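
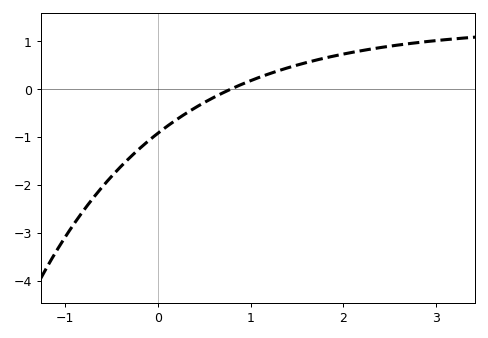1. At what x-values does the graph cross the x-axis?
0.787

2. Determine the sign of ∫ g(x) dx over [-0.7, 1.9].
negative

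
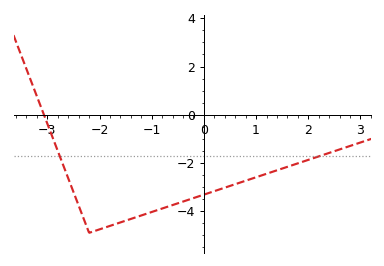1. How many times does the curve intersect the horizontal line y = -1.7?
2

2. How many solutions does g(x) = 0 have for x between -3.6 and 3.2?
1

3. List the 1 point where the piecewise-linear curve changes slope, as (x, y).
(-2.2, -4.9)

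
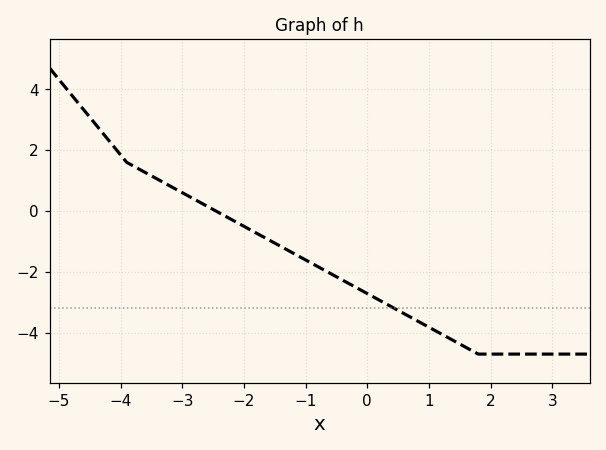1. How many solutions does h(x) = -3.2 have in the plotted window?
1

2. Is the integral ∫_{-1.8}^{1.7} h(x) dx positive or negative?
negative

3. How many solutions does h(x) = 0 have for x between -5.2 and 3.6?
1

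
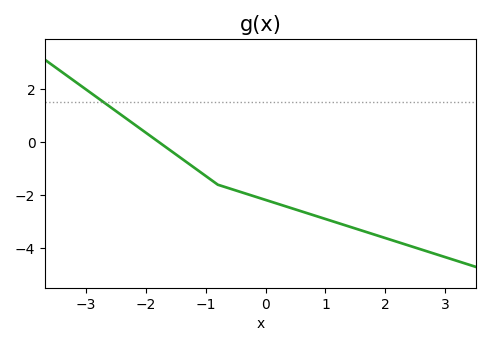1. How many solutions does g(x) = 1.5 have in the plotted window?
1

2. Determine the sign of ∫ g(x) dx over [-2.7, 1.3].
negative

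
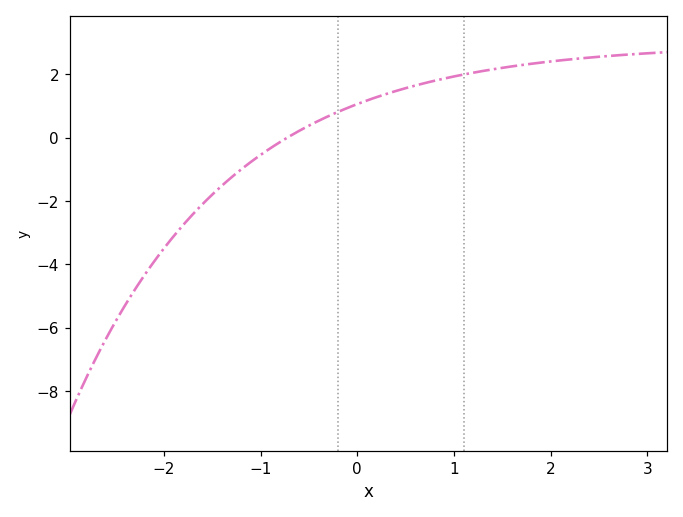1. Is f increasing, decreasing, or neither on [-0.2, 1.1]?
increasing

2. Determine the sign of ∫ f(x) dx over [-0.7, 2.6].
positive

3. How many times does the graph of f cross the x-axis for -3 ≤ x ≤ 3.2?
1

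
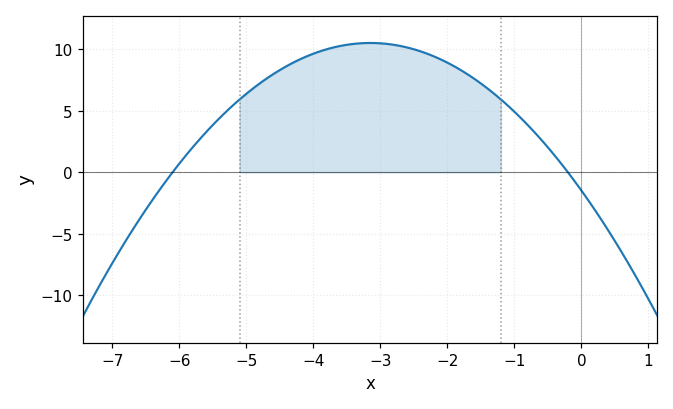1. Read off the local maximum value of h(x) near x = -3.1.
10.5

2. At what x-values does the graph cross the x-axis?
-6.2, -0.2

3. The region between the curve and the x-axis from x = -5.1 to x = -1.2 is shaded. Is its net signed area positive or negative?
positive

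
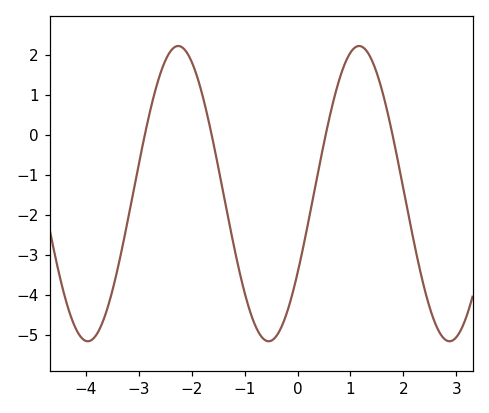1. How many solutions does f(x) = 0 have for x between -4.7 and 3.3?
4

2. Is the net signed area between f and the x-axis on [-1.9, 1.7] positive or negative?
negative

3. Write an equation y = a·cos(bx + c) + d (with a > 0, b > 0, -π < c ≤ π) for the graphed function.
y = 3.69cos(1.8x - 2.1) - 1.47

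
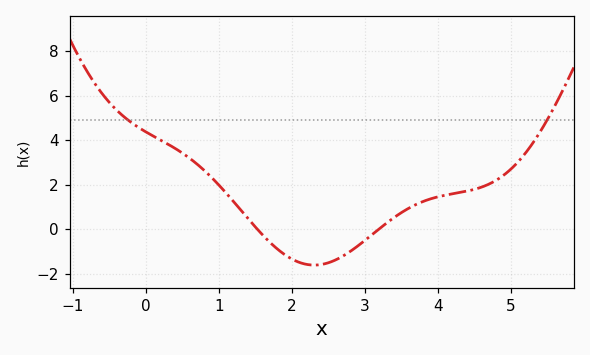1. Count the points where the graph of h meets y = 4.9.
2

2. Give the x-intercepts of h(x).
1.53, 3.19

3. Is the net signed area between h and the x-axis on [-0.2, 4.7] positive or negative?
positive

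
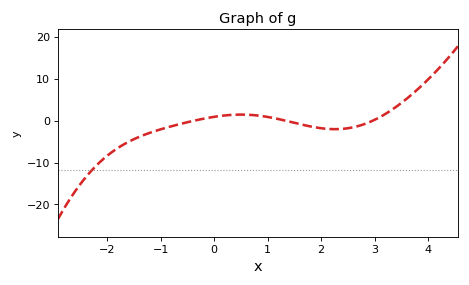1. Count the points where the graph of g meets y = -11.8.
1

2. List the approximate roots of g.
-0.4, 1.3, 3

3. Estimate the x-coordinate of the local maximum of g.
0.5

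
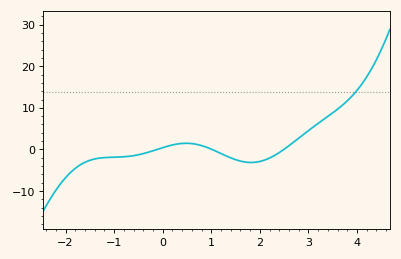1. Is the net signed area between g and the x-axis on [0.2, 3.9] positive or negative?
positive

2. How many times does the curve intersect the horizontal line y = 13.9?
1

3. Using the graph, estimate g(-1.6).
-3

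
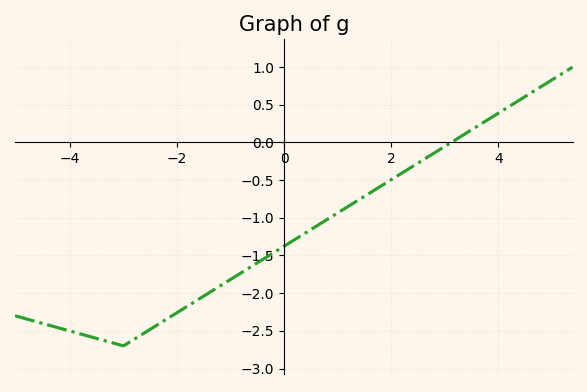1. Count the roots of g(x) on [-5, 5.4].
1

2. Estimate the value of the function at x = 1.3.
-0.8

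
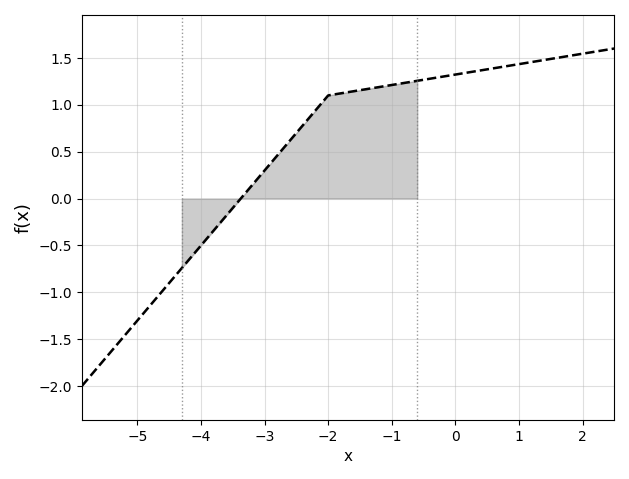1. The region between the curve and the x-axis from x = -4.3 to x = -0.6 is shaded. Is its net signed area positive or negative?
positive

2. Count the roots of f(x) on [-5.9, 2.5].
1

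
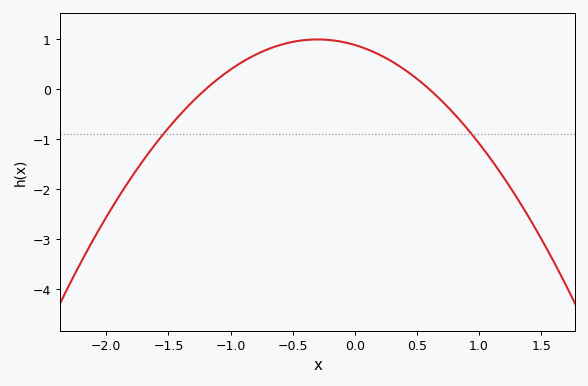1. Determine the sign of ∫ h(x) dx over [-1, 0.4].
positive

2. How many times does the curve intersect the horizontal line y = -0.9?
2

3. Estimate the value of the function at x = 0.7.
-0.2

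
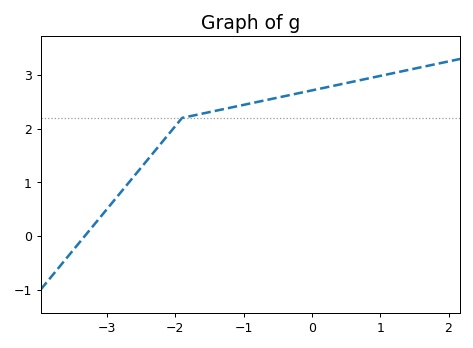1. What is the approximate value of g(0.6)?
2.87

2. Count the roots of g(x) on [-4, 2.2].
1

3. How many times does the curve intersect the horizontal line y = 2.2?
1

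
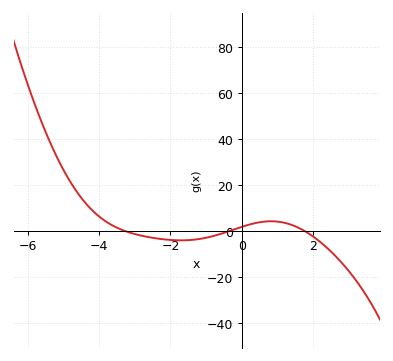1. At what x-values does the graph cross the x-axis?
-3.31, -0.315, 1.73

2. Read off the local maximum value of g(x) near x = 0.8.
4.06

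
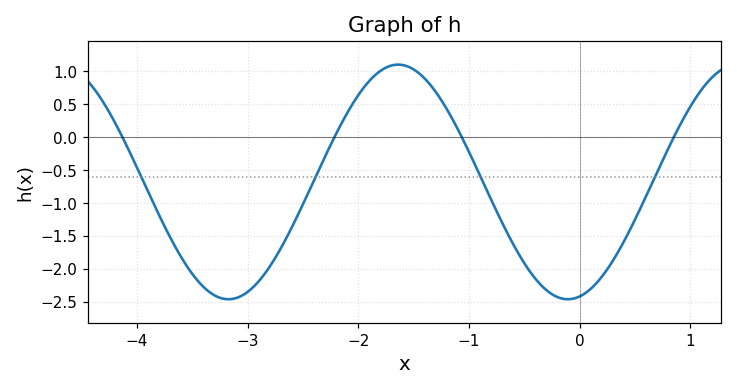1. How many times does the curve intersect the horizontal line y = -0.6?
4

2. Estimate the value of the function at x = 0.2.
-2.12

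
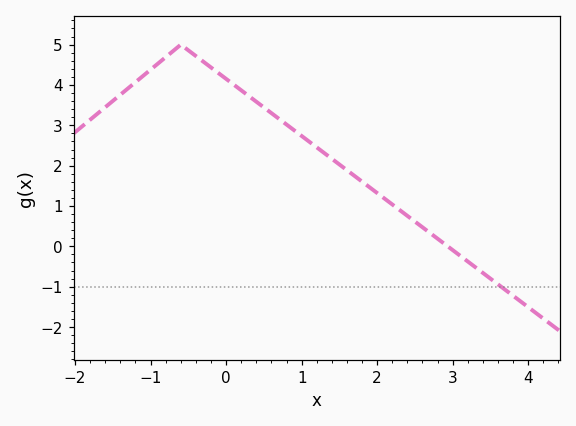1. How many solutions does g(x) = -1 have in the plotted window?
1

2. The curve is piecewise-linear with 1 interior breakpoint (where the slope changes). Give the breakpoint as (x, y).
(-0.6, 5)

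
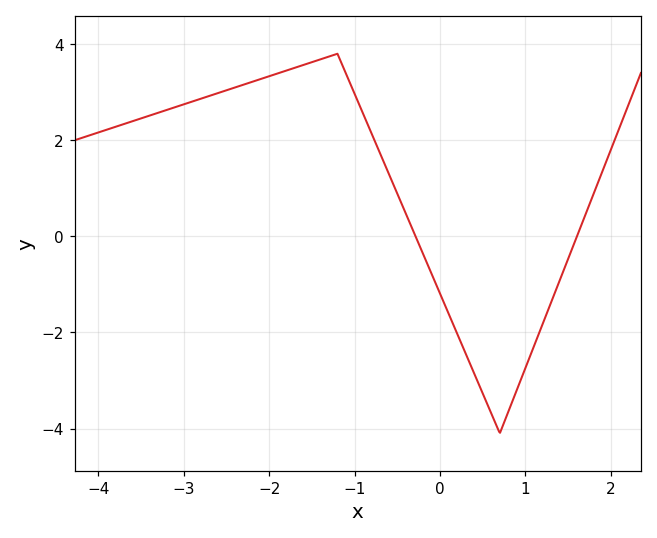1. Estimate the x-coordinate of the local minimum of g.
0.701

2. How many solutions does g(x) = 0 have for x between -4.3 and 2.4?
2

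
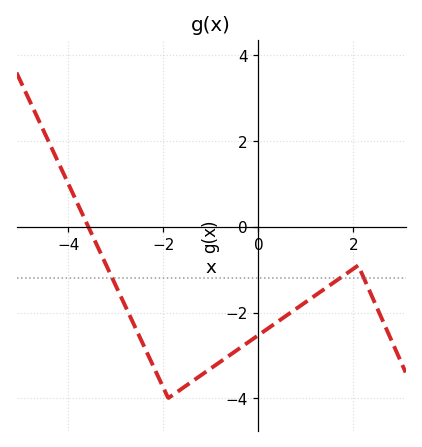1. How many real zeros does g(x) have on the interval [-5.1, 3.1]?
1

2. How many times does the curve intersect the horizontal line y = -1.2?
3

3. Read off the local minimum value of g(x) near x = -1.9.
-4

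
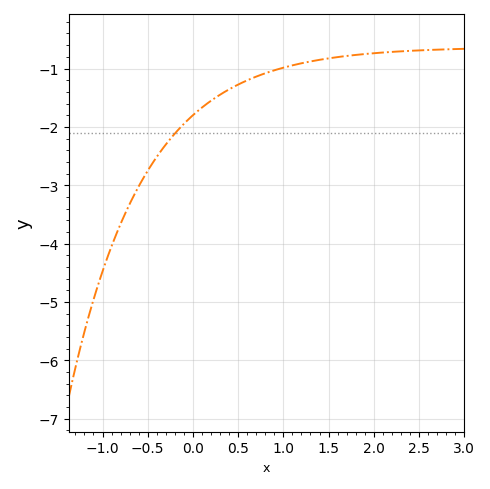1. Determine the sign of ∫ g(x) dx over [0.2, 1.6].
negative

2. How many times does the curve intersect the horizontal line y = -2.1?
1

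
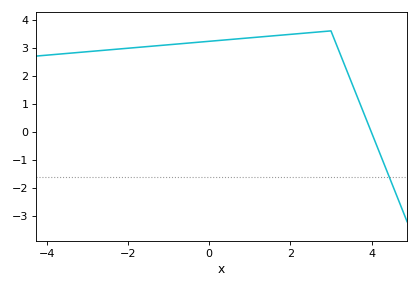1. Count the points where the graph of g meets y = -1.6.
1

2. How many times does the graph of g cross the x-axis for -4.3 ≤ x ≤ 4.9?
1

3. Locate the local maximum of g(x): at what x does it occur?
3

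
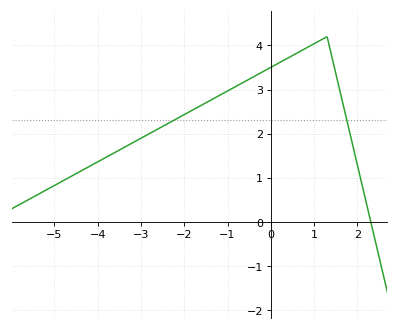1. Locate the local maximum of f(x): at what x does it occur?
1.2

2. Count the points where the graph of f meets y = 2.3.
2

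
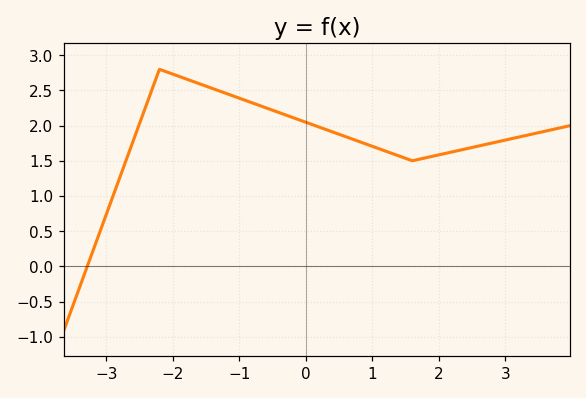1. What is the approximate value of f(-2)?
2.75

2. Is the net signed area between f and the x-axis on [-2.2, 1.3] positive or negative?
positive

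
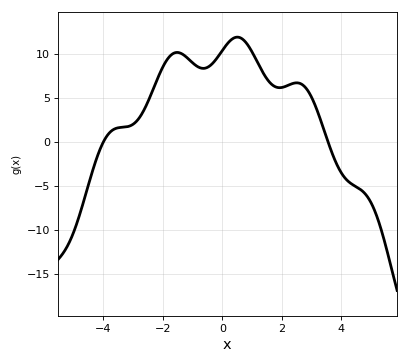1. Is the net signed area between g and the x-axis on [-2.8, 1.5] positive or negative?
positive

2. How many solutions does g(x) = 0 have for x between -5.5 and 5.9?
2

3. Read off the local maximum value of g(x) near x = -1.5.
10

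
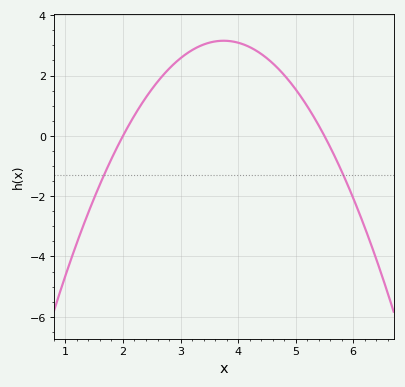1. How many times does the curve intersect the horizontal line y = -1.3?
2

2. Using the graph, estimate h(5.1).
1.2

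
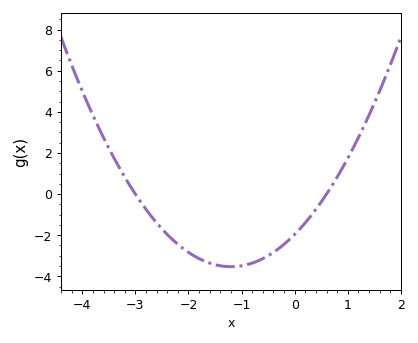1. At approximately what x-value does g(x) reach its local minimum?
-1.2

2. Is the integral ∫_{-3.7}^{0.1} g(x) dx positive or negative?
negative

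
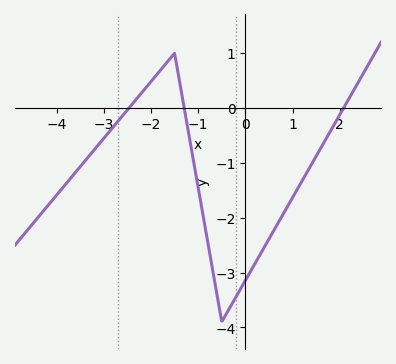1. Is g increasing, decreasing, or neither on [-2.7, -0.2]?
neither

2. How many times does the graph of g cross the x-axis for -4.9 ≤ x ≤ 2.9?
3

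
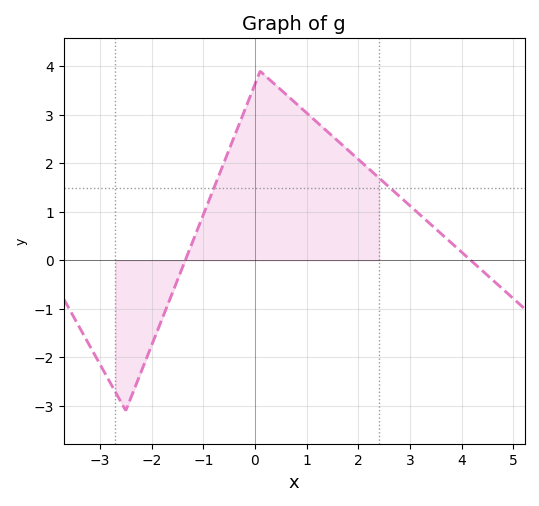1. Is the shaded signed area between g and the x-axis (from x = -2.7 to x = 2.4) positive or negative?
positive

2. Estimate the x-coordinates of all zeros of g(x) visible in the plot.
-1.35, 4.17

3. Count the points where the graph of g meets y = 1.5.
2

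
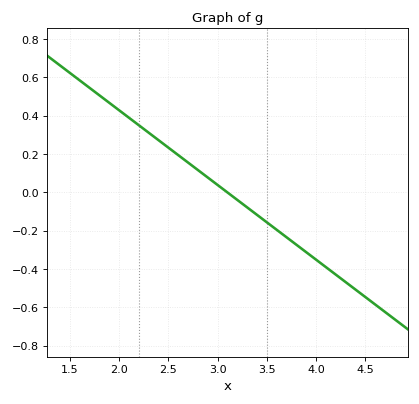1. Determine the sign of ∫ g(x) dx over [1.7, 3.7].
positive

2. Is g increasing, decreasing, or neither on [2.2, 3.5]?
decreasing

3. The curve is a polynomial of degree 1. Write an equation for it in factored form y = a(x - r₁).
y = -0.39(x - 3.1)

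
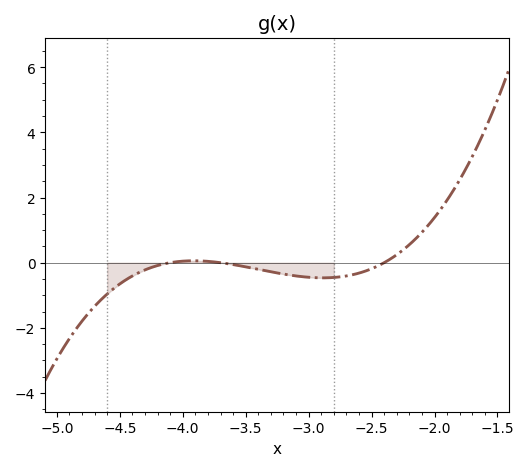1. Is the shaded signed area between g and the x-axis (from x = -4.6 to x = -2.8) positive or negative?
negative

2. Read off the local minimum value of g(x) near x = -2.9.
-0.4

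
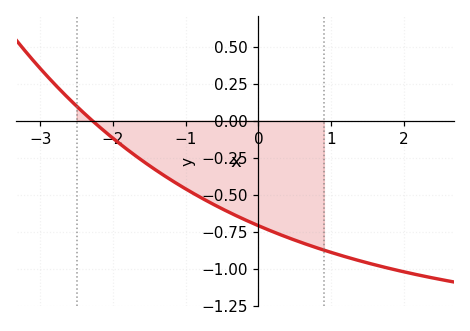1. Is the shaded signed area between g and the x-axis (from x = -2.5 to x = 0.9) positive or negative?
negative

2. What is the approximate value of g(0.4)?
-0.789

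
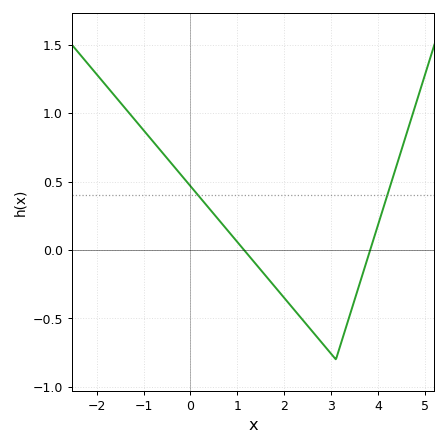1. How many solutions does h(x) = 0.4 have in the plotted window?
2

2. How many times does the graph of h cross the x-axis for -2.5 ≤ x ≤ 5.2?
2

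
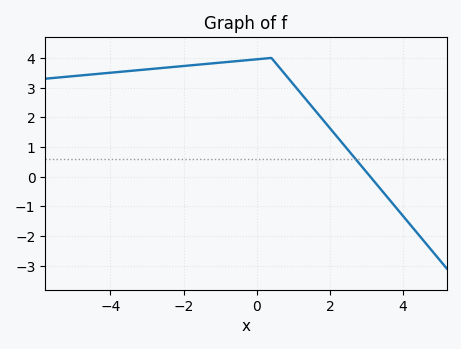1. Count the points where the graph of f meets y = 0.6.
1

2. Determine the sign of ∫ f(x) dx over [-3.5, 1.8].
positive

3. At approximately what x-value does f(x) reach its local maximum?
0.4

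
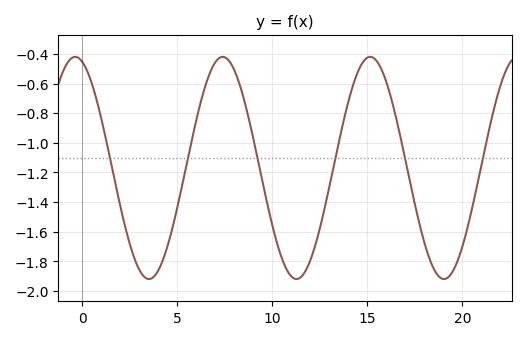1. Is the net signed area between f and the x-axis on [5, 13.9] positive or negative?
negative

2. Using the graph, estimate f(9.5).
-1.27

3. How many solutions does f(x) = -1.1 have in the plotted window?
6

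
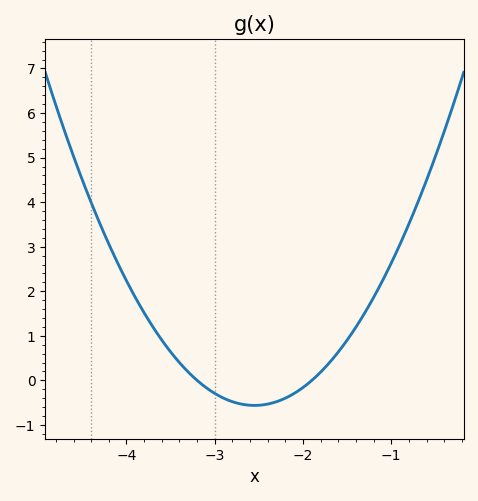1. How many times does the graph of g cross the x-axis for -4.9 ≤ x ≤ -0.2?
2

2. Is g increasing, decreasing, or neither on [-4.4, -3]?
decreasing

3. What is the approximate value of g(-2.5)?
-0.559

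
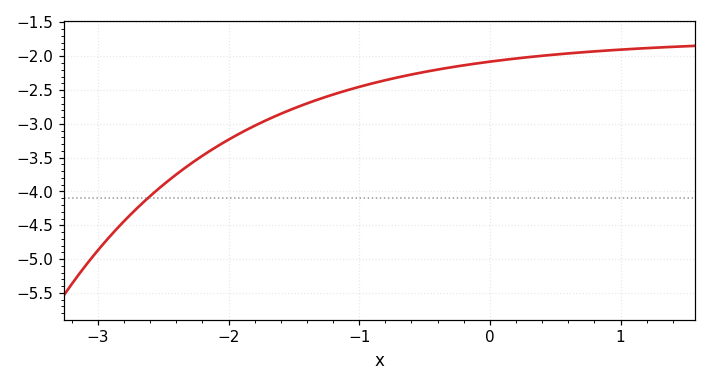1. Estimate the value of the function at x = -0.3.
-2.16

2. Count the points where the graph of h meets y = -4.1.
1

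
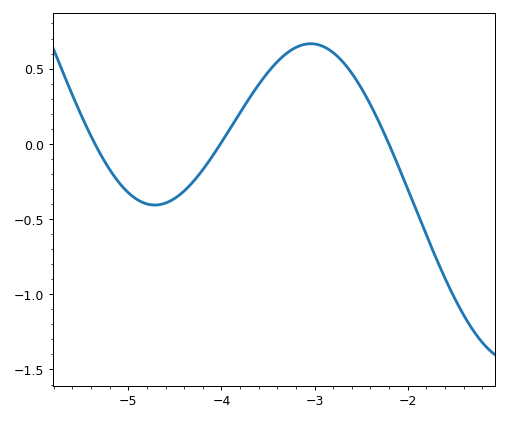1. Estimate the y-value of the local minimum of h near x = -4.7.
-0.407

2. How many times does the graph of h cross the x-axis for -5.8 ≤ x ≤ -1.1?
3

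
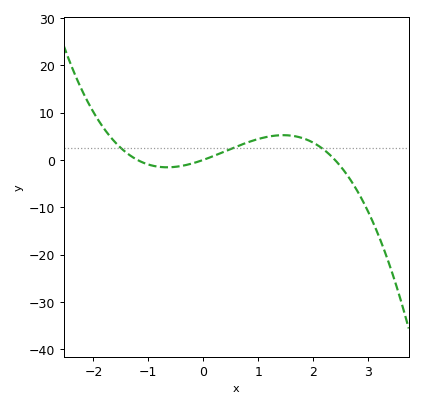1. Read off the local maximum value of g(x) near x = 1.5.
5.22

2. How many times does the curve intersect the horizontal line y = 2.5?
3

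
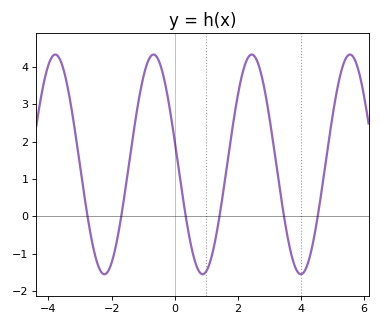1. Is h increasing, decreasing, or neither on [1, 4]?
neither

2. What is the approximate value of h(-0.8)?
4.2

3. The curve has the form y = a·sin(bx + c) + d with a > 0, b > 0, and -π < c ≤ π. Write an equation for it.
y = 2.94sin(2x + 2.9) + 1.39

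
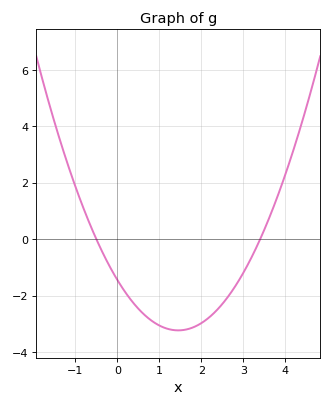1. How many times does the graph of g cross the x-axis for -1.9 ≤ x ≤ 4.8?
2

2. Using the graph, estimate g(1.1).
-3.13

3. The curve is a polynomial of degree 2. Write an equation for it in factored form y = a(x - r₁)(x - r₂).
y = 0.85(x + 0.5)(x - 3.4)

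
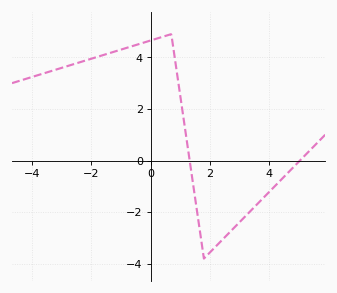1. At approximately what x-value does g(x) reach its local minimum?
1.8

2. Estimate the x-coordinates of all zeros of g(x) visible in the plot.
1.32, 5.04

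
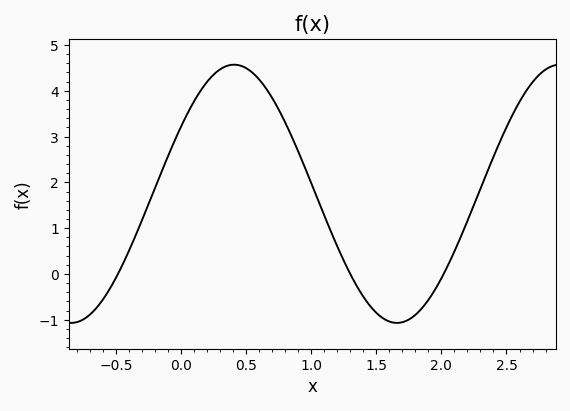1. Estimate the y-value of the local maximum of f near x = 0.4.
4.57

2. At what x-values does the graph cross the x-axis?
-0.486, 1.3, 2.02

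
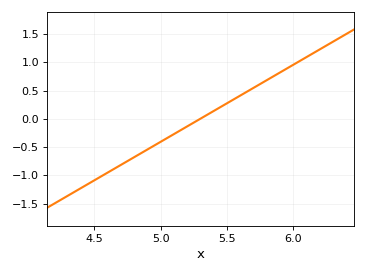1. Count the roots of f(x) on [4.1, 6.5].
1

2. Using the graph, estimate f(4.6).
-0.952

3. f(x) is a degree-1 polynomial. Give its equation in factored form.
y = 1.36(x - 5.3)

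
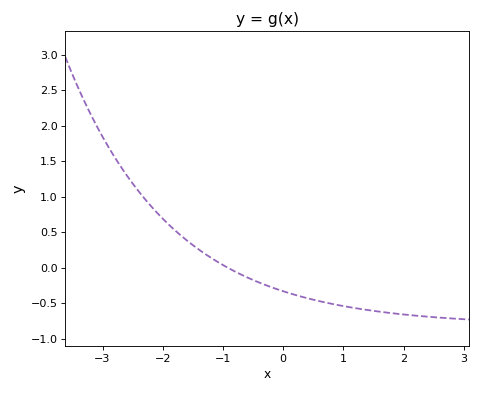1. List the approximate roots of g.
-0.9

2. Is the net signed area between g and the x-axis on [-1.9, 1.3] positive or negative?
negative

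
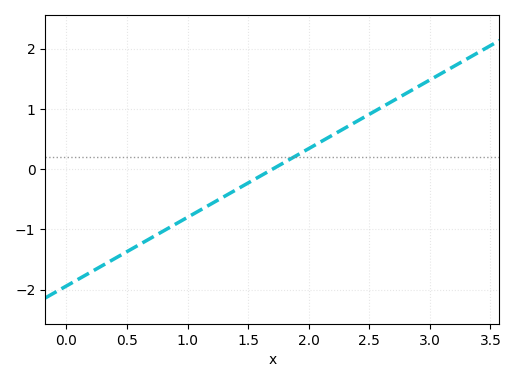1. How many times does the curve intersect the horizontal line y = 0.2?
1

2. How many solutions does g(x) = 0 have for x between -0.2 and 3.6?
1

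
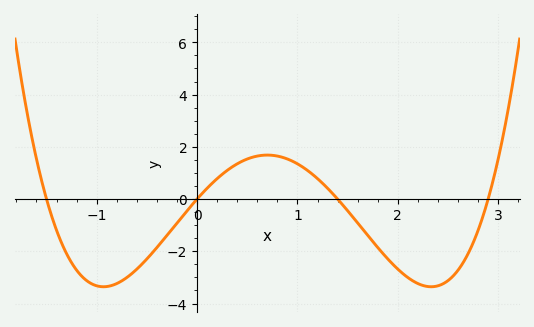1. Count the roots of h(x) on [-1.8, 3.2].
4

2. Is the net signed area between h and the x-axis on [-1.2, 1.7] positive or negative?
negative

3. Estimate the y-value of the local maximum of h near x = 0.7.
1.6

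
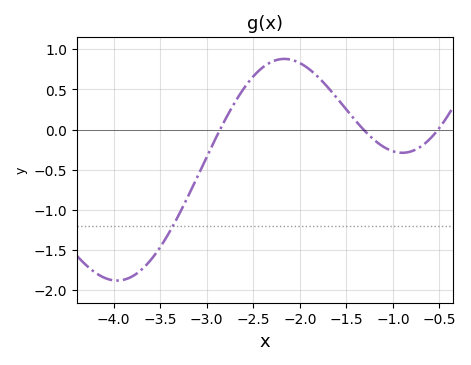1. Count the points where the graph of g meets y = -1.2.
1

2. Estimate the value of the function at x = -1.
-0.271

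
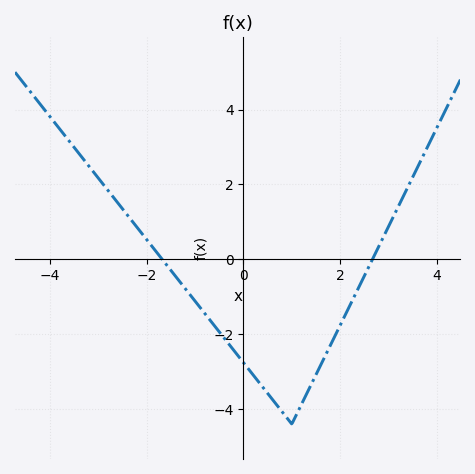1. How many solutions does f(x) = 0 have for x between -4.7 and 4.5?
2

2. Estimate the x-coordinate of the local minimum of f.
1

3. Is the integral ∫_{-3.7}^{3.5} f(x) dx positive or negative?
negative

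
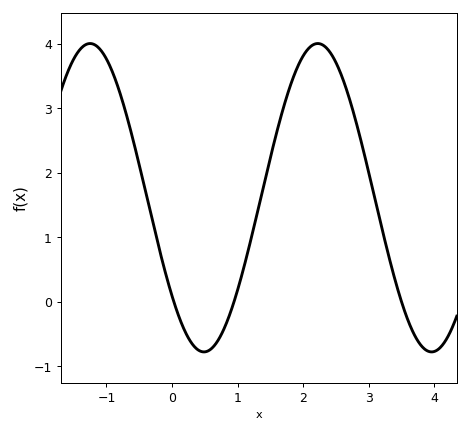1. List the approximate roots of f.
0.026, 0.945, 3.5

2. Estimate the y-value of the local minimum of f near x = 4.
-0.78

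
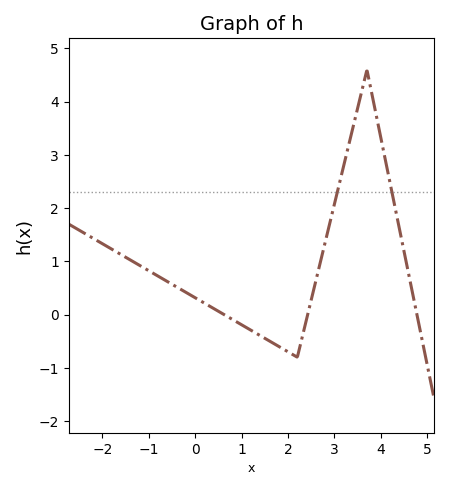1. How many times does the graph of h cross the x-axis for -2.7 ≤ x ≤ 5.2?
3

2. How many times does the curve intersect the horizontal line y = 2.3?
2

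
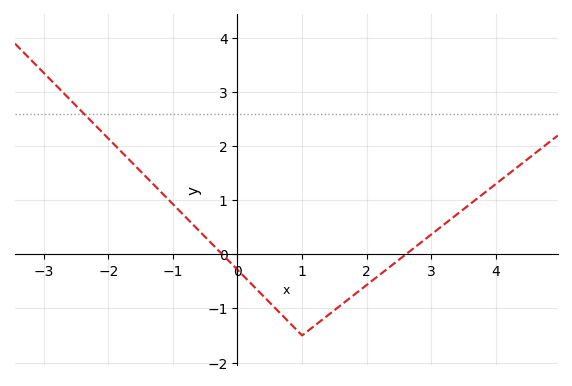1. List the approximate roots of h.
-0.234, 2.6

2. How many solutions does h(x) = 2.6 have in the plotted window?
1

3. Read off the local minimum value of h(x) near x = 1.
-1.5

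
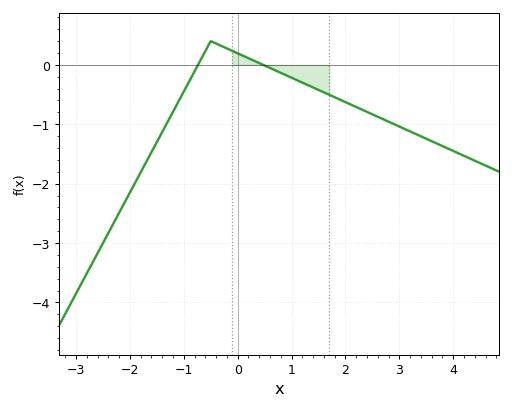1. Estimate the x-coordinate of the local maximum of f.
-0.4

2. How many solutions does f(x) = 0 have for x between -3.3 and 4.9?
2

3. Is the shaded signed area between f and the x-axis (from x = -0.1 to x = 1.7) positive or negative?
negative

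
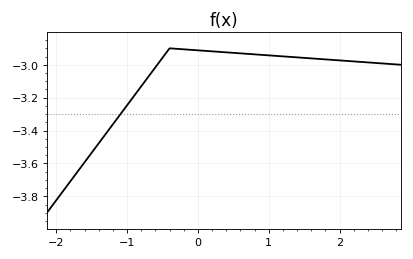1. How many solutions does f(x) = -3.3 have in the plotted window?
1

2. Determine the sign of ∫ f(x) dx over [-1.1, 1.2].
negative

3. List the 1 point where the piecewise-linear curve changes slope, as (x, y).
(-0.4, -2.9)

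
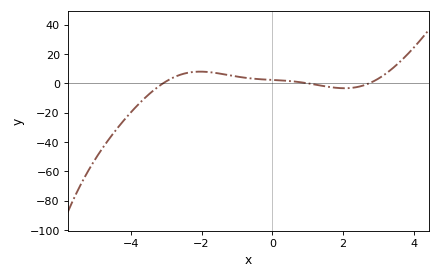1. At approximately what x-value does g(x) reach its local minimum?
2.04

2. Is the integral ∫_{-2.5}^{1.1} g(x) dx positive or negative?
positive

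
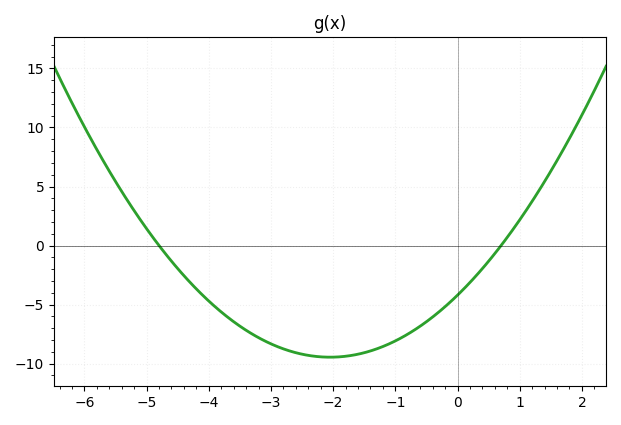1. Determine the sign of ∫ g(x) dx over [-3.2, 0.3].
negative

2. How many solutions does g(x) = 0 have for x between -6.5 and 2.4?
2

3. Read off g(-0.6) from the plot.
-7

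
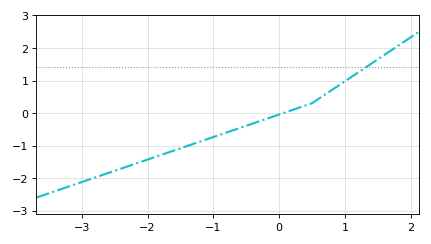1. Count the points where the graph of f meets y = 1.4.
1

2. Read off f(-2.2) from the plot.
-1.6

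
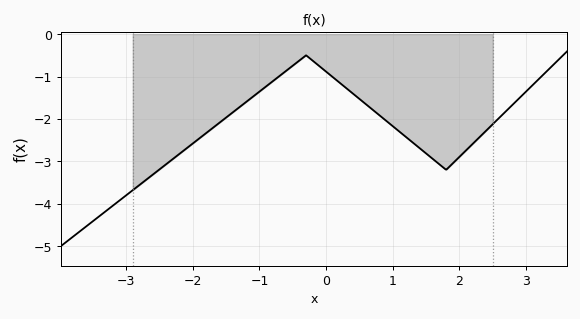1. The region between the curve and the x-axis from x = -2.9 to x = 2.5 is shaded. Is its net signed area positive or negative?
negative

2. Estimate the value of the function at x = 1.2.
-2.43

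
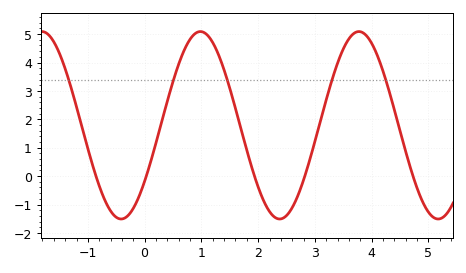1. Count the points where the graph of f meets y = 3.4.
5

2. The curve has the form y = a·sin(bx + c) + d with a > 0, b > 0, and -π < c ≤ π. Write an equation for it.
y = 3.3sin(2.2x - 0.64) + 1.79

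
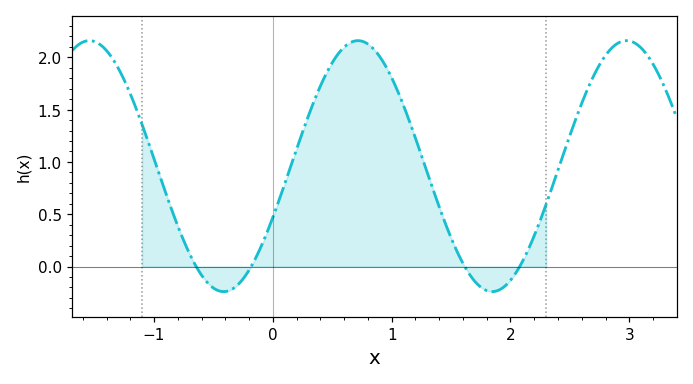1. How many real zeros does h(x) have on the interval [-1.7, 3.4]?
4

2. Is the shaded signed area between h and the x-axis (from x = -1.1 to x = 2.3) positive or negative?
positive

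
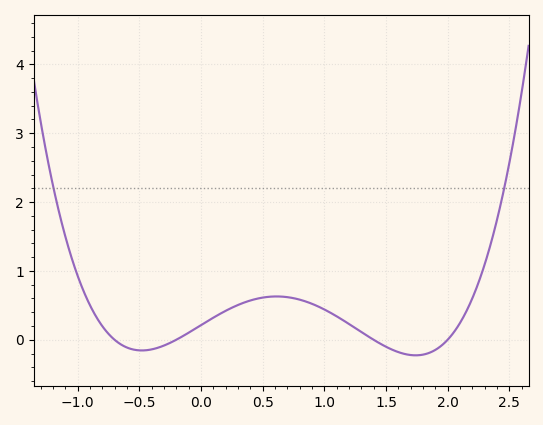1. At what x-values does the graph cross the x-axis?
-0.7, -0.2, 1.4, 2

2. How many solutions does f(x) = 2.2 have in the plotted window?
2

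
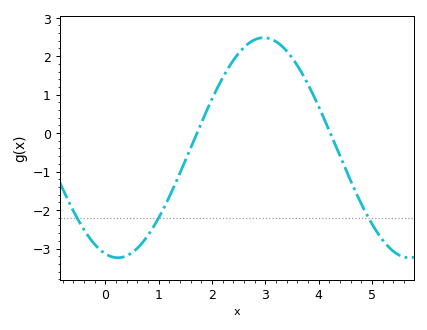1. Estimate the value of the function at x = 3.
2.5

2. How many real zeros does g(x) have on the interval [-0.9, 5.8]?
2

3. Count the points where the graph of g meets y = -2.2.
3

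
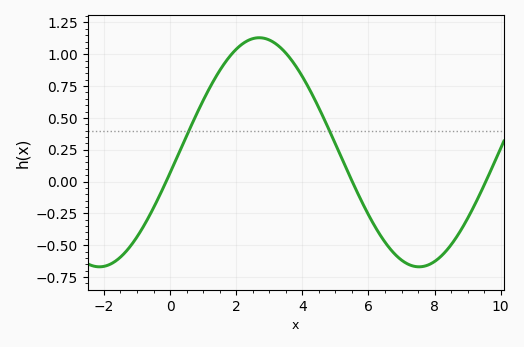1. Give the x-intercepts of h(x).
-0.2, 5.6, 9.6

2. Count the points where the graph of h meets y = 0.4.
2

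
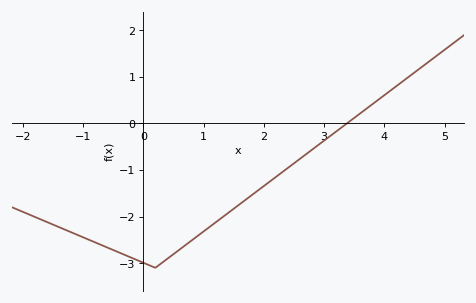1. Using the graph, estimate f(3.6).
0.215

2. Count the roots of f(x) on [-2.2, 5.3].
1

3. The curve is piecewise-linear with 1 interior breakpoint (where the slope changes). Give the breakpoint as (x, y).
(0.2, -3.1)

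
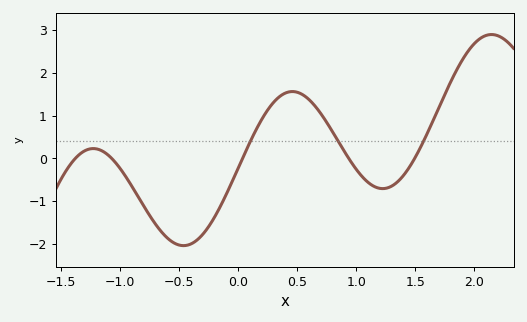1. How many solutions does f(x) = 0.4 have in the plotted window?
3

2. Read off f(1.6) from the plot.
0.578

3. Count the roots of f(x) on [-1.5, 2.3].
5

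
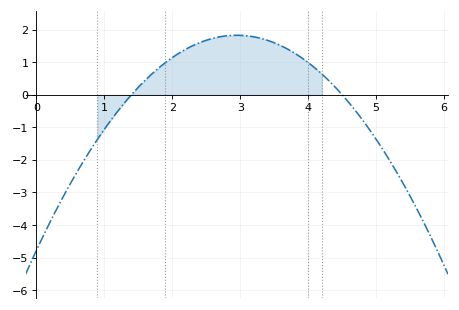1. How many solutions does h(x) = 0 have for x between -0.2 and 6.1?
2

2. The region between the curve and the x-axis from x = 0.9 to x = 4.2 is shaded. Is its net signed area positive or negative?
positive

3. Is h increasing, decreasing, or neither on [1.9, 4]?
neither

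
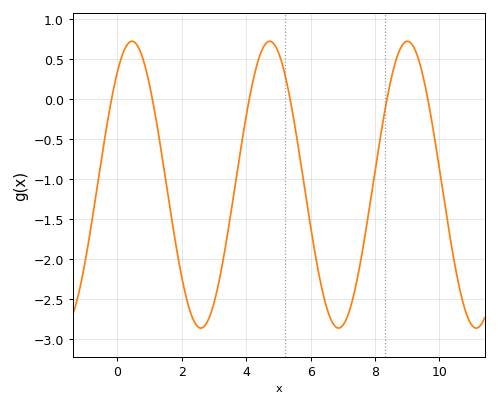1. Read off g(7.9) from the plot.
-1.15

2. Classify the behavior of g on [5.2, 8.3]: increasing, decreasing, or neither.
neither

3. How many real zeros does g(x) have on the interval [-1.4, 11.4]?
6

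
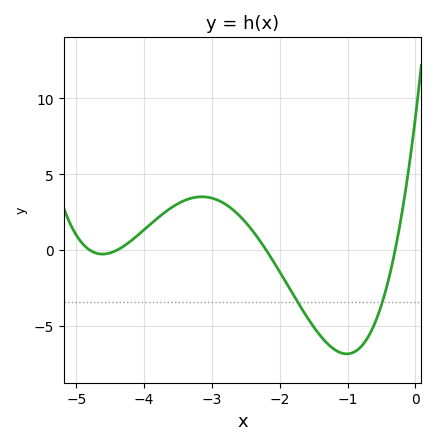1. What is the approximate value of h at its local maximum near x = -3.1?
3.5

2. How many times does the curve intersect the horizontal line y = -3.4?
2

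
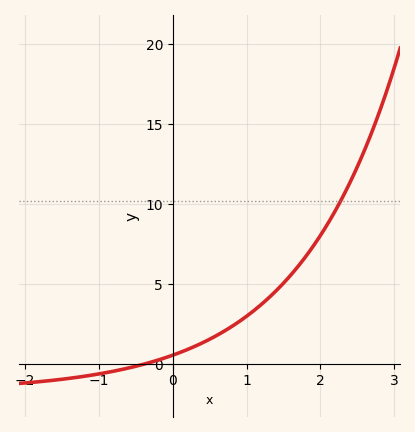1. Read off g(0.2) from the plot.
0.915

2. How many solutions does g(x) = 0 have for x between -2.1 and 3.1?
1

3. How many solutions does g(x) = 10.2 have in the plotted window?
1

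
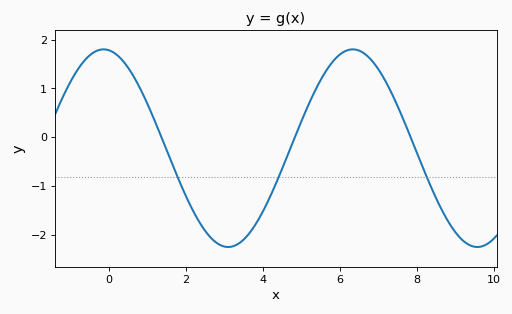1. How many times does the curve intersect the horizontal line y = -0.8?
3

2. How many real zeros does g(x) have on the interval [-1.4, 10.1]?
3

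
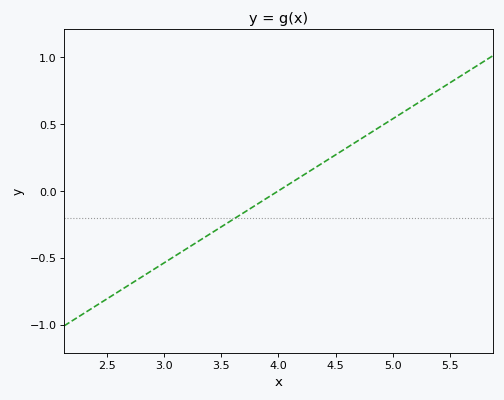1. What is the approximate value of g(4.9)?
0.5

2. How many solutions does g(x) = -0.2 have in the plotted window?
1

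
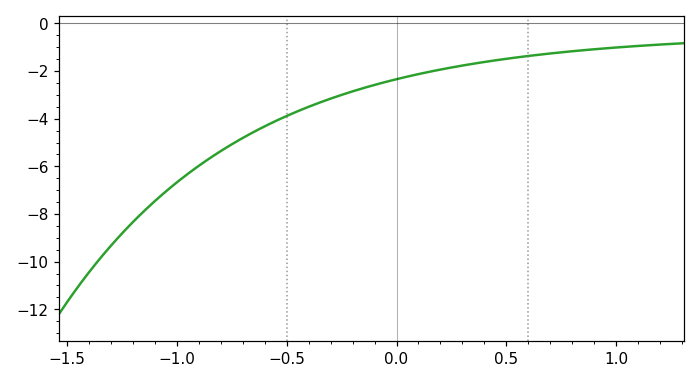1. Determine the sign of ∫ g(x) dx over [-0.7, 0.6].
negative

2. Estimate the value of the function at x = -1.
-6.67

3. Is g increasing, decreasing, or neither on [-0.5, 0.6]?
increasing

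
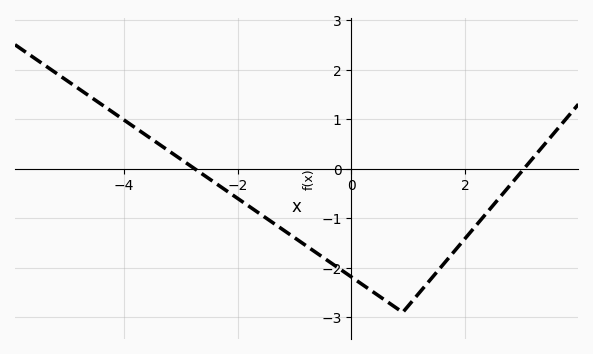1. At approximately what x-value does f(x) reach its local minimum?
0.898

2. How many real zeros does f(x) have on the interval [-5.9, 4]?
2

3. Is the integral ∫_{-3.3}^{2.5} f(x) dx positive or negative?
negative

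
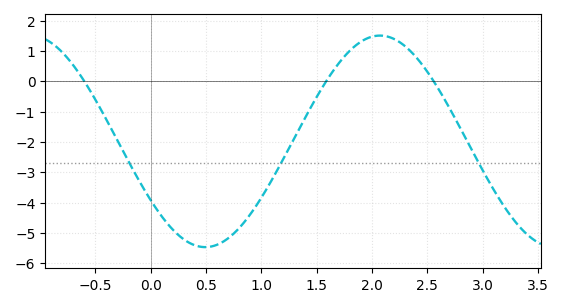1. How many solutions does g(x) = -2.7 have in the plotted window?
3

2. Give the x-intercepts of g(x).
-0.6, 1.6, 2.6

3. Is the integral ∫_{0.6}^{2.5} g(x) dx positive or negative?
negative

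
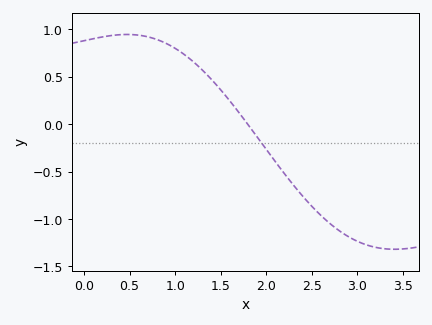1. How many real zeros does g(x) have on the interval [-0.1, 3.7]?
1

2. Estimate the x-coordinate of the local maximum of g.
0.472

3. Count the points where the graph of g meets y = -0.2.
1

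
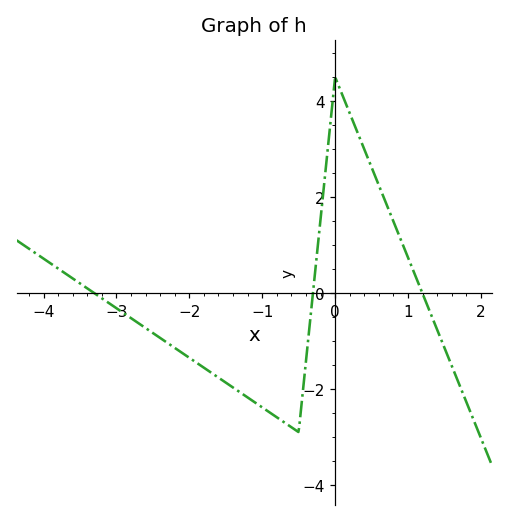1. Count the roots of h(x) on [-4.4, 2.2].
3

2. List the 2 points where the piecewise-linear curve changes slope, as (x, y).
(-0.5, -2.9); (0, 4.5)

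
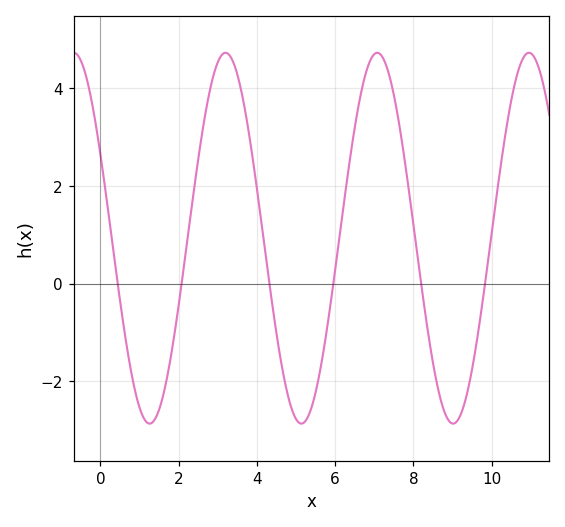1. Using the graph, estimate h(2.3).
1.4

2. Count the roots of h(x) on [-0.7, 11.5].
6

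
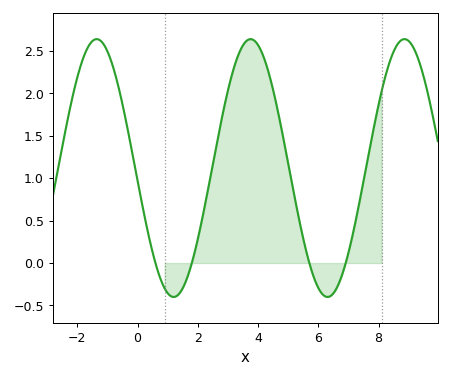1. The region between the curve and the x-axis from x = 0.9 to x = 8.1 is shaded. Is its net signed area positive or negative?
positive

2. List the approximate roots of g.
0.6, 1.8, 5.8, 7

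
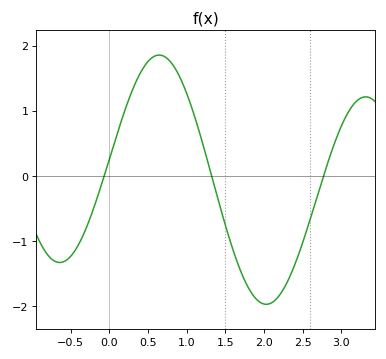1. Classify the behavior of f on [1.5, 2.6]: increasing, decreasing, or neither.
neither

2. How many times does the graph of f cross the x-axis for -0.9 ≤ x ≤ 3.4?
3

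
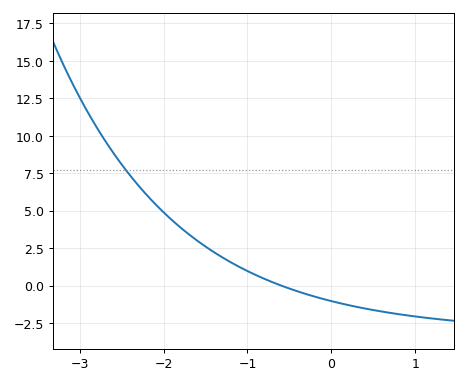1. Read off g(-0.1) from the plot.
-1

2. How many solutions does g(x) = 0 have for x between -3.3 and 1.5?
1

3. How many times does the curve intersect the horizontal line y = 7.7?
1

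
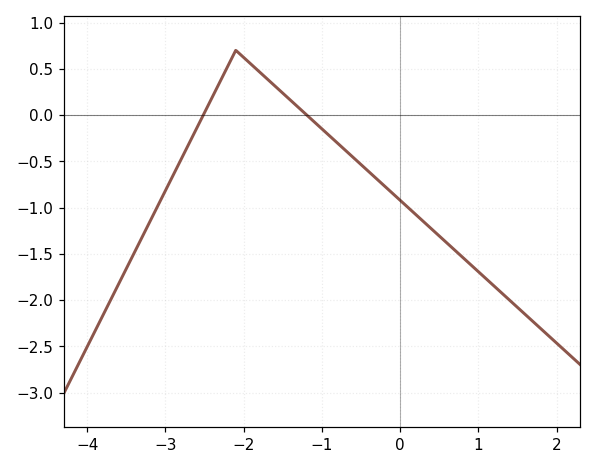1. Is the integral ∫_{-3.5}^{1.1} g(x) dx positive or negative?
negative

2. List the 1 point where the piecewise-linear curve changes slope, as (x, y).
(-2.1, 0.7)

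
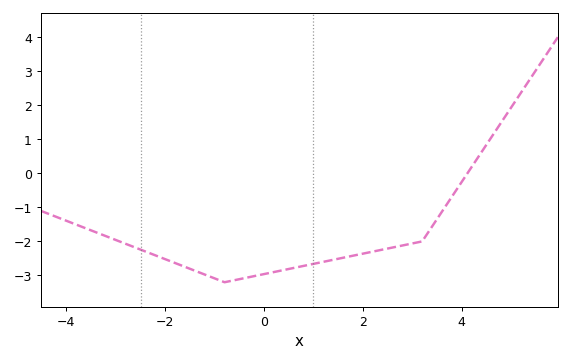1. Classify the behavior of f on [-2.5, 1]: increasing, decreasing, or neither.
neither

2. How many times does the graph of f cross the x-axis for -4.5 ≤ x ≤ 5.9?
1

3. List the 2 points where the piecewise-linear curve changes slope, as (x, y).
(-0.8, -3.2); (3.2, -2)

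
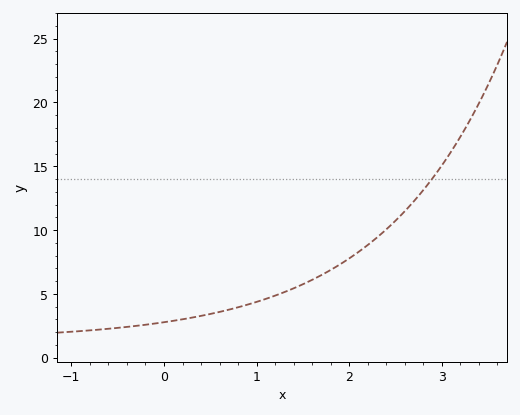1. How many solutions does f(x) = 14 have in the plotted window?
1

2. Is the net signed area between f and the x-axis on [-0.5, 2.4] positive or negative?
positive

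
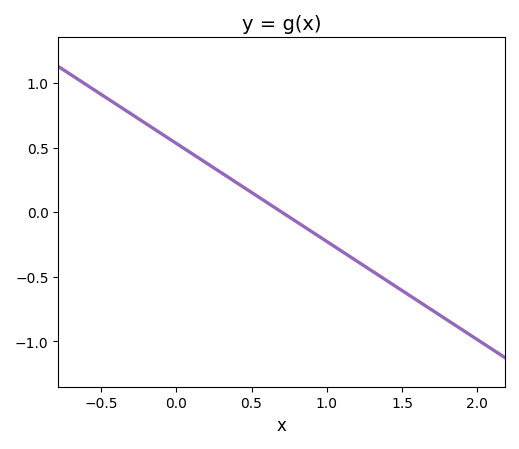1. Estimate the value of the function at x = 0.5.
0.152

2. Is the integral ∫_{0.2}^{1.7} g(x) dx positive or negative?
negative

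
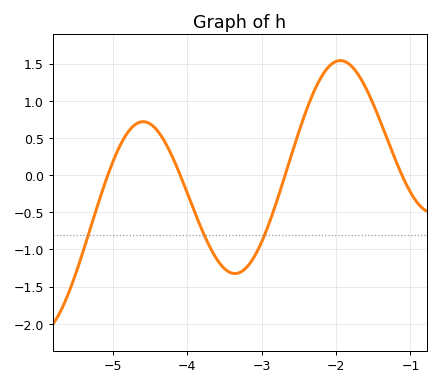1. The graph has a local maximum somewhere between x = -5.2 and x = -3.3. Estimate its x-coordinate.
-4.59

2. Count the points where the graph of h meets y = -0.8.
3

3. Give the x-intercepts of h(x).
-5.07, -4.1, -2.68, -1.11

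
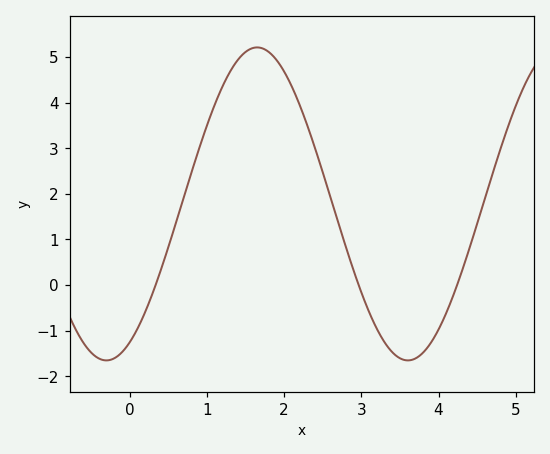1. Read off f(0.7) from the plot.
1.9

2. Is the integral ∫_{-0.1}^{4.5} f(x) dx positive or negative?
positive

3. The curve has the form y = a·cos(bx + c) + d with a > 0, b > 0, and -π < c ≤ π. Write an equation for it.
y = 3.43cos(1.6x - 2.7) + 1.78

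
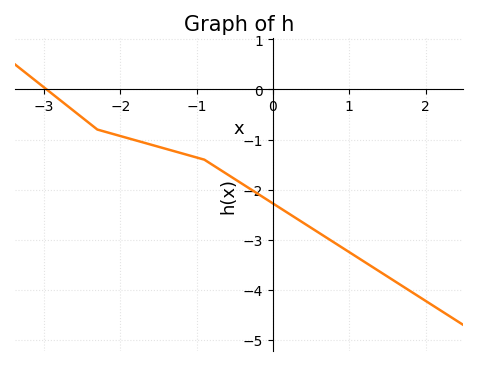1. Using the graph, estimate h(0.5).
-2.76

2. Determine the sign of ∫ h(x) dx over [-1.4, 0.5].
negative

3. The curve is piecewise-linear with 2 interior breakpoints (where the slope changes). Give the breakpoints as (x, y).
(-2.3, -0.8); (-0.9, -1.4)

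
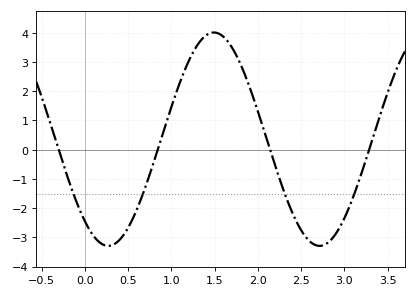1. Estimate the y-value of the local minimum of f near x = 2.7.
-3.3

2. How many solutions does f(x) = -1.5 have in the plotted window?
4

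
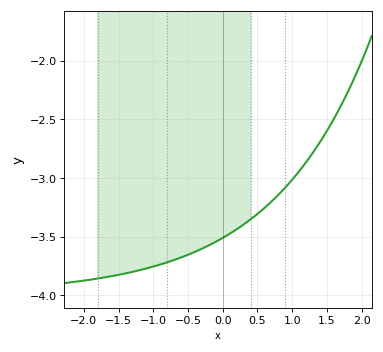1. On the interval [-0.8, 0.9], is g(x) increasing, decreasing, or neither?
increasing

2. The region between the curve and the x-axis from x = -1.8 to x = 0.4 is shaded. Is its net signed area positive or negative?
negative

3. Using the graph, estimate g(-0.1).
-3.54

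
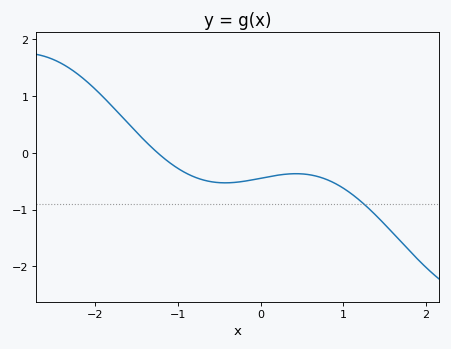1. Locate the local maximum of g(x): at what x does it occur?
0.4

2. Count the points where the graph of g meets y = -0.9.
1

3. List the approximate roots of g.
-1.2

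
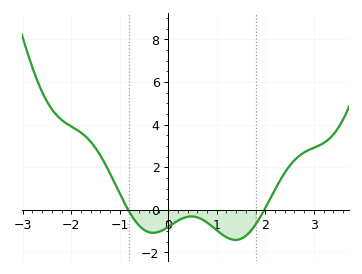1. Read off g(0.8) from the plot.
-0.6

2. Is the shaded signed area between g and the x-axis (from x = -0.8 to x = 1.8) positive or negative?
negative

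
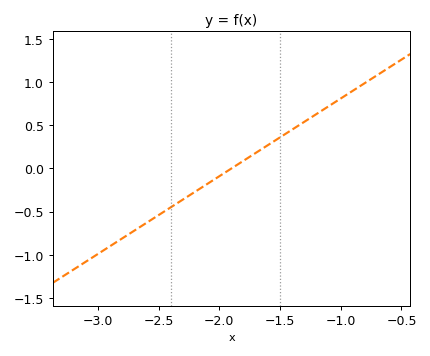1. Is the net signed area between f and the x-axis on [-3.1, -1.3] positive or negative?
negative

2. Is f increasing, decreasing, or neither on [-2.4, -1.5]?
increasing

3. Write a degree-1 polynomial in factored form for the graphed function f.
y = 0.9(x + 1.9)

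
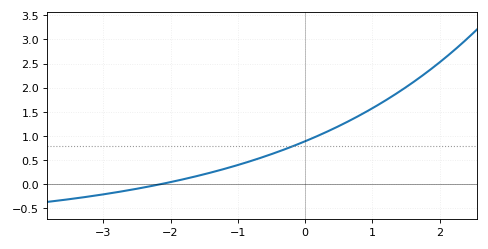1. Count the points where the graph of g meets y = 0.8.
1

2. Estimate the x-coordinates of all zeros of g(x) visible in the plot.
-2.2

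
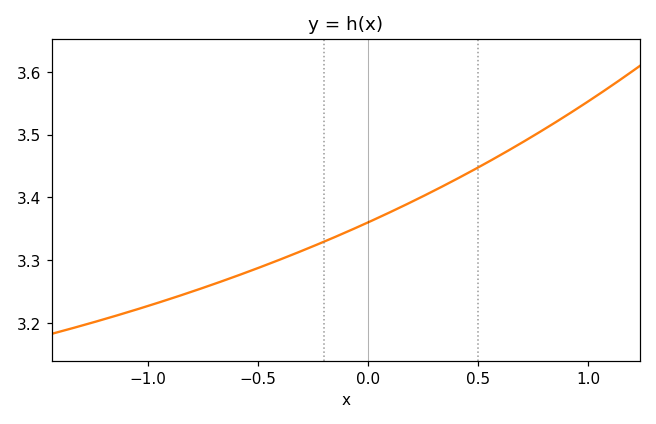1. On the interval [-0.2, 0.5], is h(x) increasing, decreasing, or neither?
increasing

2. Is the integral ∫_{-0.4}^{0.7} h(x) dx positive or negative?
positive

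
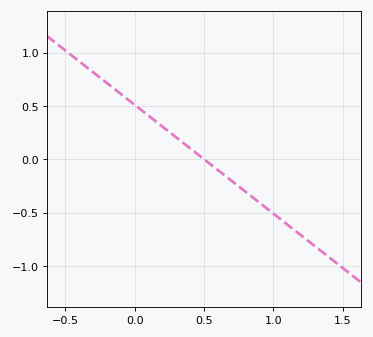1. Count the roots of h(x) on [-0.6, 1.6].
1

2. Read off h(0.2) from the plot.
0.3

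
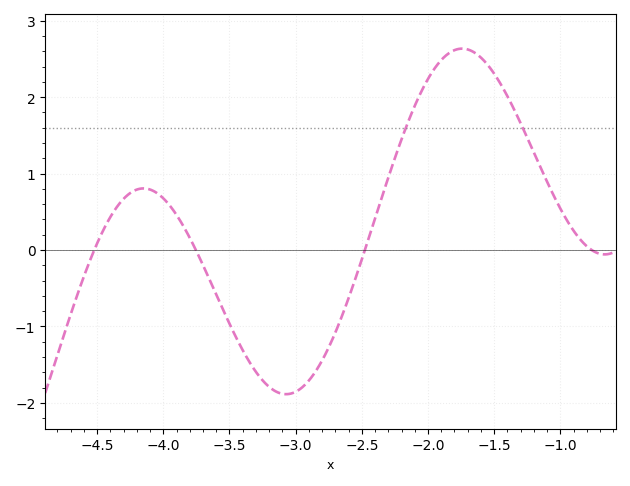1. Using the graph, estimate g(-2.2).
1.45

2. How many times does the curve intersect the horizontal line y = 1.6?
2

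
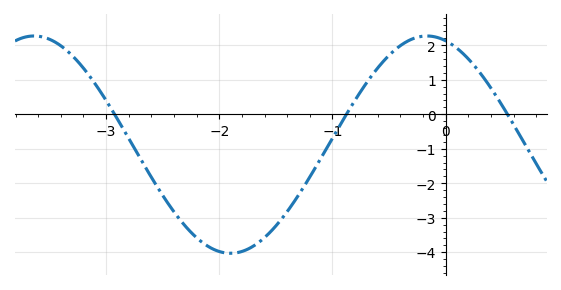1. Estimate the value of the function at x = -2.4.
-2.83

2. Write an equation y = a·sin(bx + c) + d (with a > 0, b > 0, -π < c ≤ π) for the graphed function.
y = 3.15sin(1.81x + 1.87) - 0.88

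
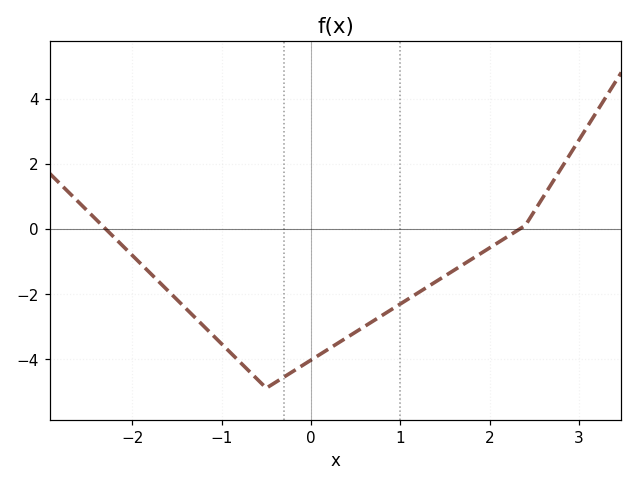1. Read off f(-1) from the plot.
-3.6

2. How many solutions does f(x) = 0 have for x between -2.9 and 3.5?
2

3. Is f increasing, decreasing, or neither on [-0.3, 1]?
increasing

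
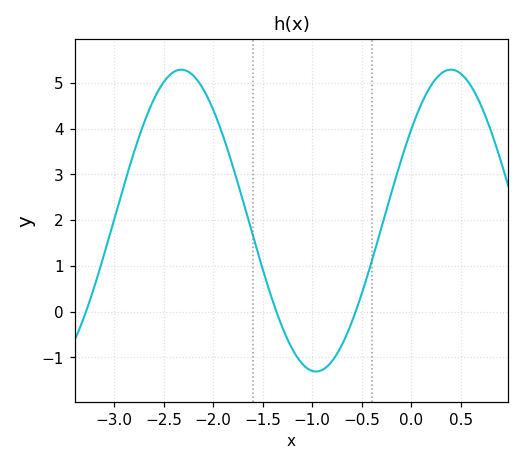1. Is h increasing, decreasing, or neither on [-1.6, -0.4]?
neither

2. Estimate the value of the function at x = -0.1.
3.3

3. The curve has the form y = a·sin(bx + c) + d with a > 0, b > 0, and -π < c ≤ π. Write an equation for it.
y = 3.3sin(2.3x + 0.65) + 1.99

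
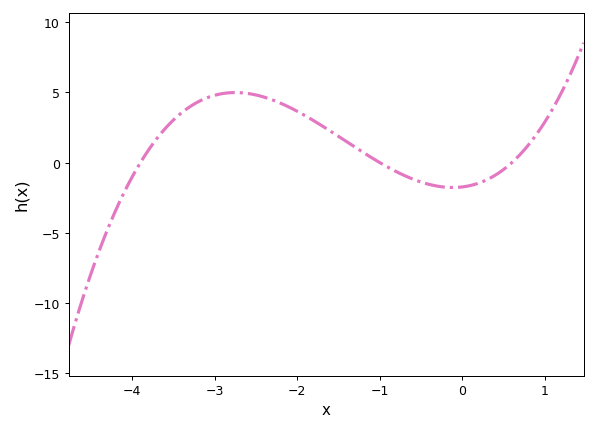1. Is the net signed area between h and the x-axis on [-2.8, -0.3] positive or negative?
positive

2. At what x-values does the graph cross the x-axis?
-3.9, -1, 0.6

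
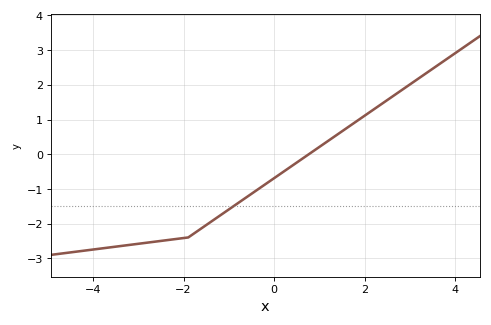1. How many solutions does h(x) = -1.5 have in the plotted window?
1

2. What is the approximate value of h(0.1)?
-0.6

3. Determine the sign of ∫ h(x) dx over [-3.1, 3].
negative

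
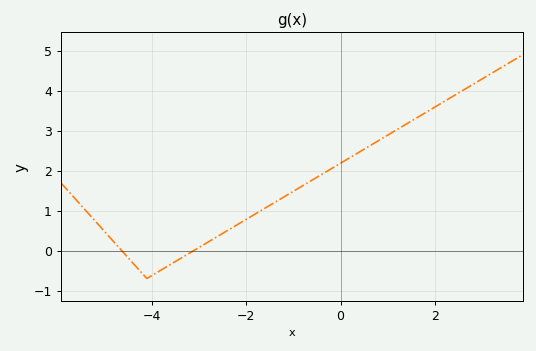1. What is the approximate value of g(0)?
2.2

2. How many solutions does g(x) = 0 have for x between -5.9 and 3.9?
2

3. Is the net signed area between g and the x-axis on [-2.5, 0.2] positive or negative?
positive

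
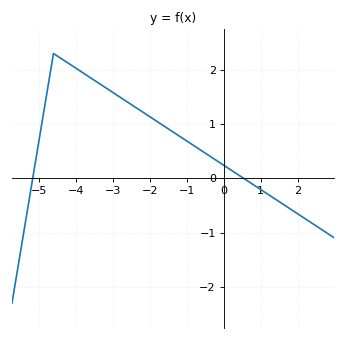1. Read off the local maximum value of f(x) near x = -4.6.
2.3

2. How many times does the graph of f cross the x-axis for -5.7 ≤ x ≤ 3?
2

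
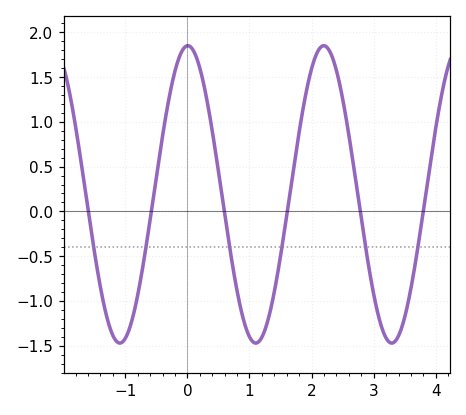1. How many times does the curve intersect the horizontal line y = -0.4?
6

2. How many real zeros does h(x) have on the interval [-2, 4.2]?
6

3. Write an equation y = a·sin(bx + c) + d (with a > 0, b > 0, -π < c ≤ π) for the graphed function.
y = 1.66sin(2.87x + 1.55) + 0.19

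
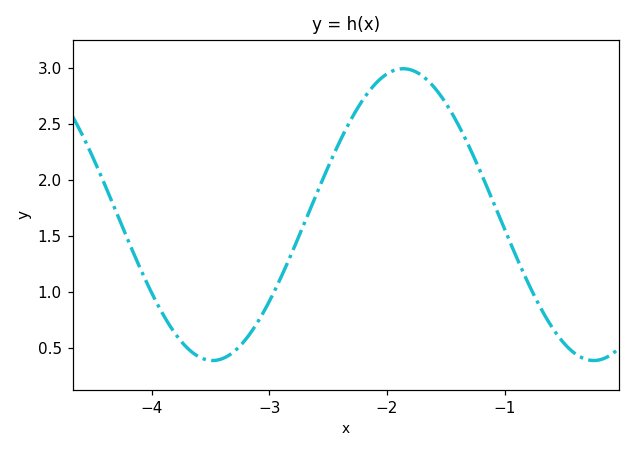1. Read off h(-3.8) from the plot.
0.63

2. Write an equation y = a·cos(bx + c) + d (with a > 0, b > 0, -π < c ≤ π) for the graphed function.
y = 1.3cos(1.94x - 2.67) + 1.69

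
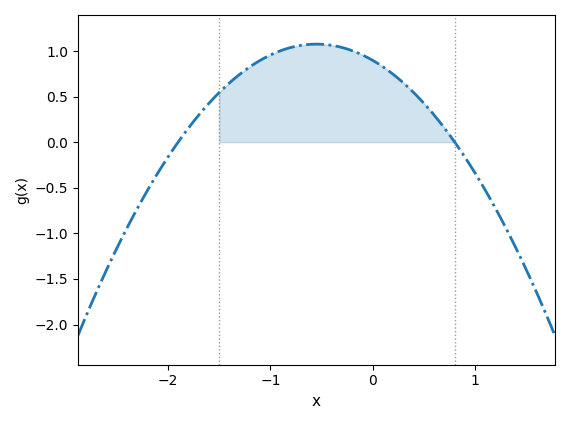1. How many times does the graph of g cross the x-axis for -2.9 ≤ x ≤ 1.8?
2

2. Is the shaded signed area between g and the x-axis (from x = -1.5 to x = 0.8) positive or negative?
positive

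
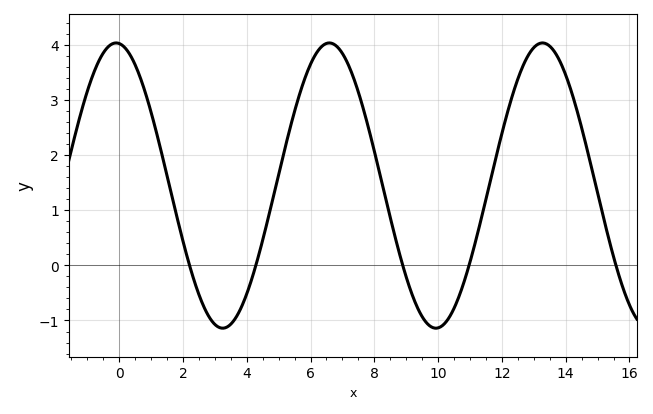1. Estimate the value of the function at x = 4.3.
0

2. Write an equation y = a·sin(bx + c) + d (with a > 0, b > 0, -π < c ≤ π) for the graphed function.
y = 2.59sin(0.94x + 1.7) + 1.45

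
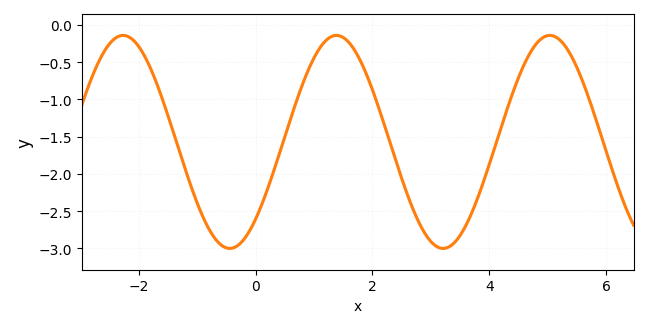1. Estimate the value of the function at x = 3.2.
-3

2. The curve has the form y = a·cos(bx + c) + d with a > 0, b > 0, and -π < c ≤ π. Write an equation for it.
y = 1.43cos(1.72x - 2.38) - 1.57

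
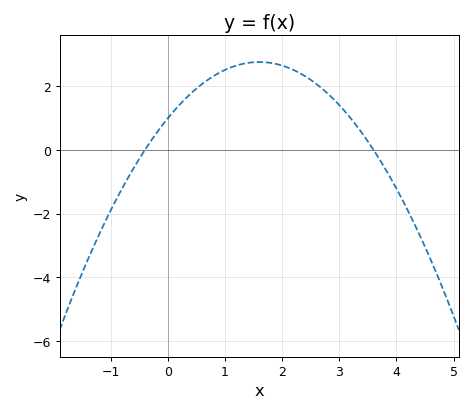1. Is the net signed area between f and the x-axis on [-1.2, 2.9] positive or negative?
positive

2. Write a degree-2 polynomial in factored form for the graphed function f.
y = -0.69(x + 0.4)(x - 3.6)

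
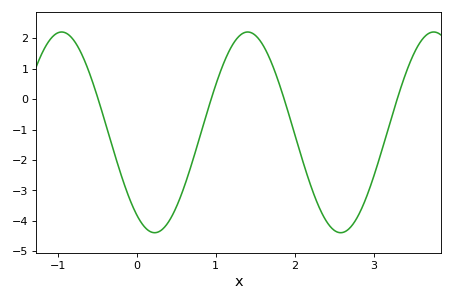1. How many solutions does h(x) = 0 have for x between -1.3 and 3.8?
4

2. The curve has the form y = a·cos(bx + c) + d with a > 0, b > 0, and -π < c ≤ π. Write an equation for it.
y = 3.3cos(2.7x + 2.5) - 1.09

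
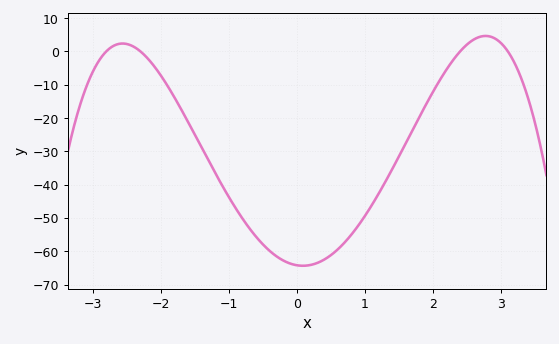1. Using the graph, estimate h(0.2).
-64.1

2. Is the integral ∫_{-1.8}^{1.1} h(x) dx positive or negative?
negative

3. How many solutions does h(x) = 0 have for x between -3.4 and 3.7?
4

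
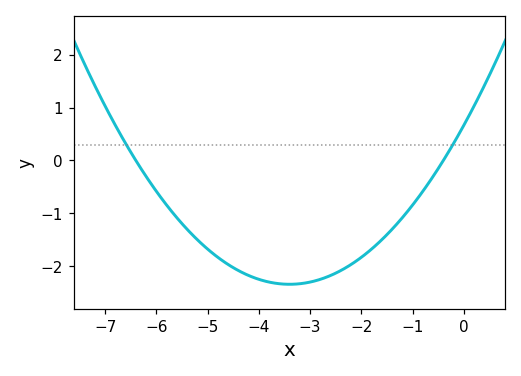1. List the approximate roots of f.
-6.4, -0.4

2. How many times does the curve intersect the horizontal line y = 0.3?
2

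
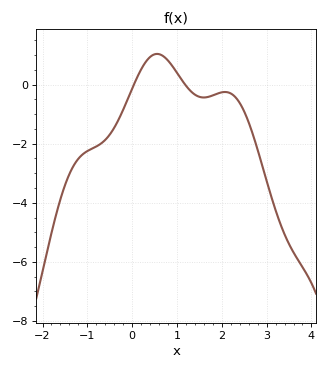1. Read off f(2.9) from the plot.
-2.8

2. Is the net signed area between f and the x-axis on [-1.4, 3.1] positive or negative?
negative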